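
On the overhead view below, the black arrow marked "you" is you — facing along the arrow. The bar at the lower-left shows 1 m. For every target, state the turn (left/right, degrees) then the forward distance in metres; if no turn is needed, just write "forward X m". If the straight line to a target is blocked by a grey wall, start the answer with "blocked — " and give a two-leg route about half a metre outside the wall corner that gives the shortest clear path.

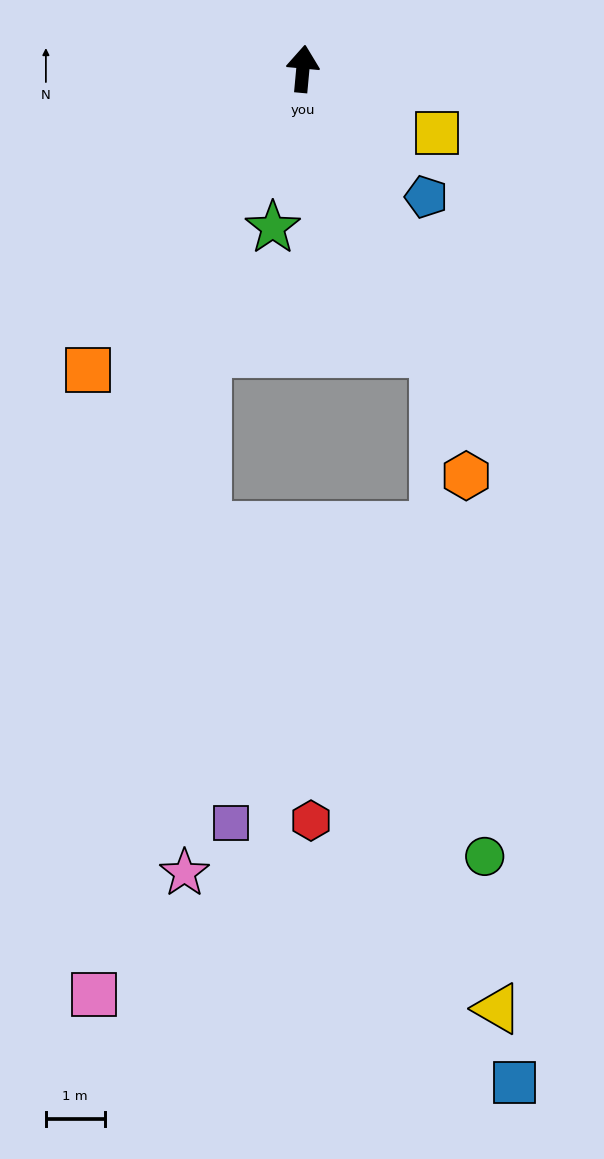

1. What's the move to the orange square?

turn left 150°, forward 6.3 m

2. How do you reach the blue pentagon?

turn right 131°, forward 3.0 m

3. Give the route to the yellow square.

turn right 110°, forward 2.5 m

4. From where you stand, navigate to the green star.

turn left 175°, forward 2.7 m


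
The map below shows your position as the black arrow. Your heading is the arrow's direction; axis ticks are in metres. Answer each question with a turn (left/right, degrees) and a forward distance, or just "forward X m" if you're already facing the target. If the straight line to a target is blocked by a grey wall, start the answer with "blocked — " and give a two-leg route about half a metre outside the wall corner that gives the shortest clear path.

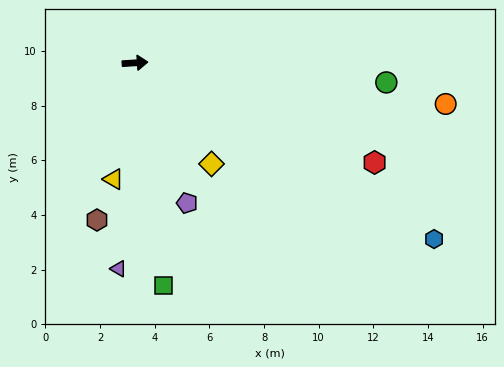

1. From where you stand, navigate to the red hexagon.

turn right 26°, forward 9.5 m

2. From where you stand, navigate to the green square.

turn right 86°, forward 8.2 m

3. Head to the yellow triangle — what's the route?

turn right 104°, forward 4.3 m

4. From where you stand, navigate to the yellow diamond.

turn right 56°, forward 4.6 m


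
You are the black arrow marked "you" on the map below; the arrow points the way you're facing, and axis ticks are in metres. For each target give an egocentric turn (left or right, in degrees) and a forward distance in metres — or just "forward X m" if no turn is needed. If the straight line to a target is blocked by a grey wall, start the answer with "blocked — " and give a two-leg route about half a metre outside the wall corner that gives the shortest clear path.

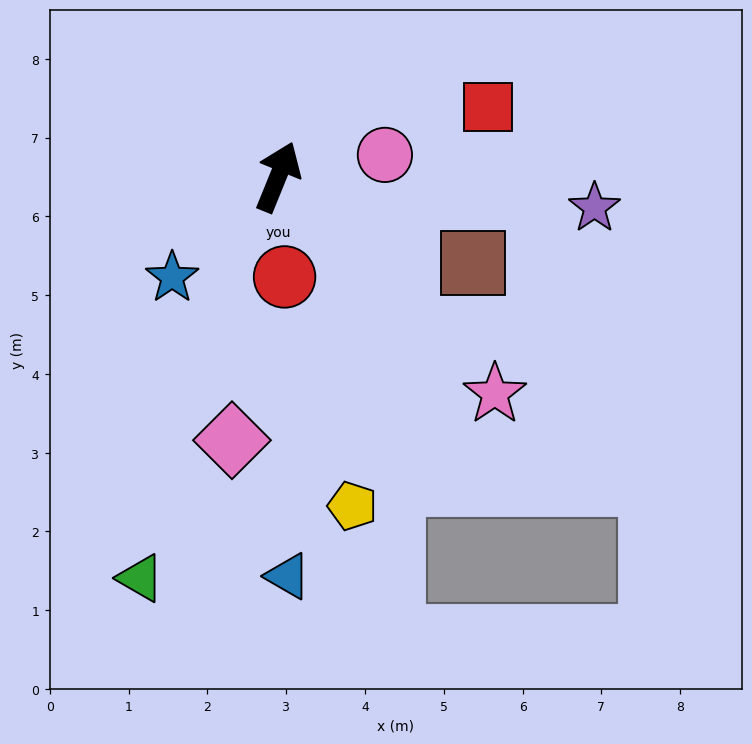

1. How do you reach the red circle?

turn right 154°, forward 1.3 m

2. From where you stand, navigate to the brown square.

turn right 92°, forward 2.7 m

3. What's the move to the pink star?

turn right 113°, forward 3.9 m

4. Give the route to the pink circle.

turn right 56°, forward 1.4 m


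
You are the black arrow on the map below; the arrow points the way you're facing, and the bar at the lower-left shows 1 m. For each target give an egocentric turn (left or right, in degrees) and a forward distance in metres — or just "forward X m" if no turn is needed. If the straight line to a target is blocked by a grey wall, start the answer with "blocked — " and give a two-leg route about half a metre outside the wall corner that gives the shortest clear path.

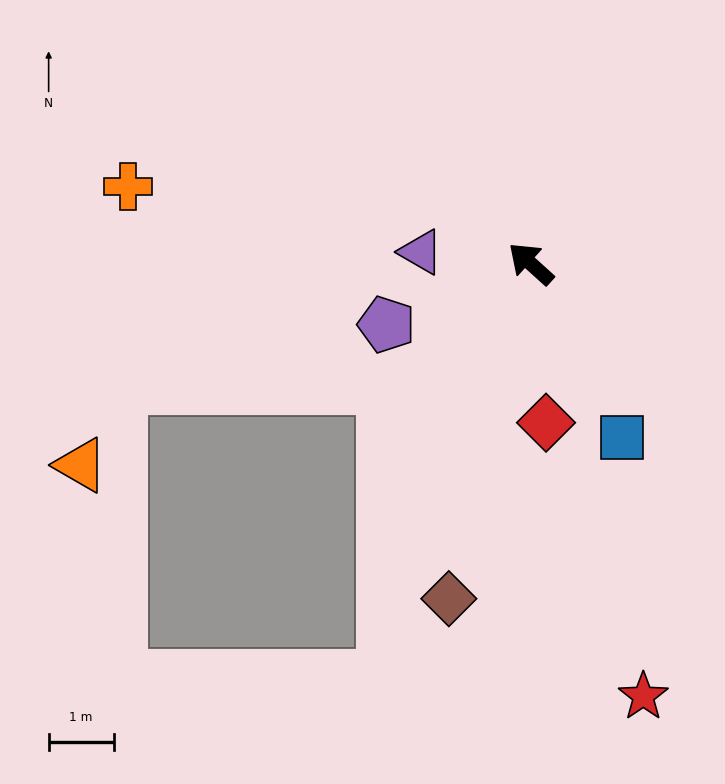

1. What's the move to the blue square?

turn left 160°, forward 3.0 m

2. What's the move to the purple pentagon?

turn left 65°, forward 2.4 m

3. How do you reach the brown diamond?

turn left 118°, forward 5.3 m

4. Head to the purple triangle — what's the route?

turn left 36°, forward 1.7 m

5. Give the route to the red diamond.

turn left 138°, forward 2.5 m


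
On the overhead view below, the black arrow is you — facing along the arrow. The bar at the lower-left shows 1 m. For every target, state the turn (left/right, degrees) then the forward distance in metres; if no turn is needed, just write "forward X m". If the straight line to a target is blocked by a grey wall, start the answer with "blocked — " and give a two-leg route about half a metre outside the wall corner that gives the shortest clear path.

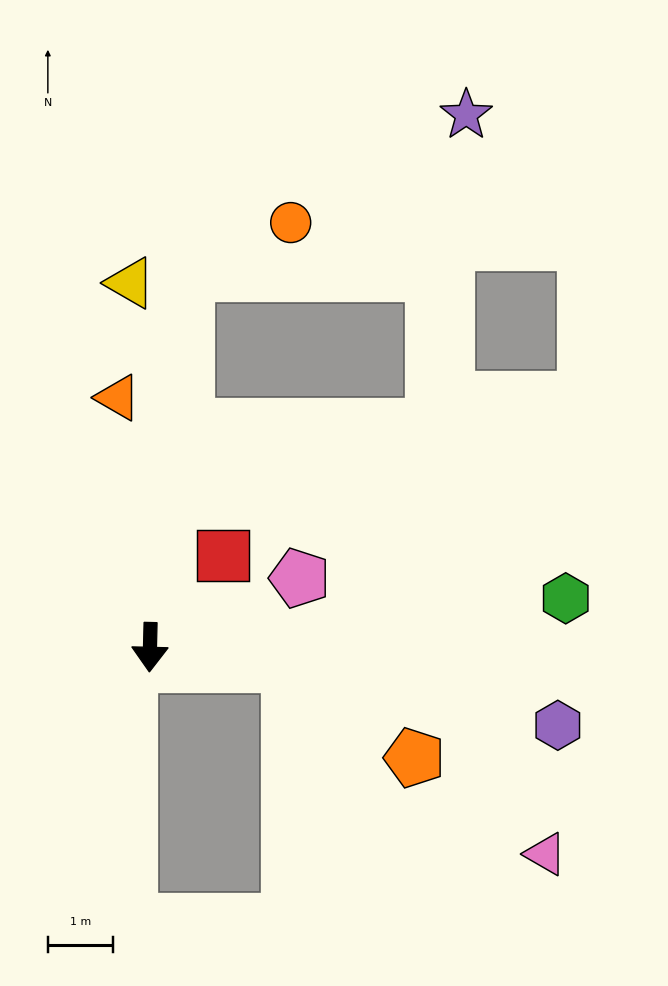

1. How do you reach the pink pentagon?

turn left 116°, forward 2.5 m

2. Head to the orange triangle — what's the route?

turn right 171°, forward 3.9 m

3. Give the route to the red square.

turn left 143°, forward 1.8 m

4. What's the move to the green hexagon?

turn left 98°, forward 6.4 m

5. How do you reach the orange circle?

blocked — turn left 176°, forward 5.8 m, then turn right 59°, forward 1.8 m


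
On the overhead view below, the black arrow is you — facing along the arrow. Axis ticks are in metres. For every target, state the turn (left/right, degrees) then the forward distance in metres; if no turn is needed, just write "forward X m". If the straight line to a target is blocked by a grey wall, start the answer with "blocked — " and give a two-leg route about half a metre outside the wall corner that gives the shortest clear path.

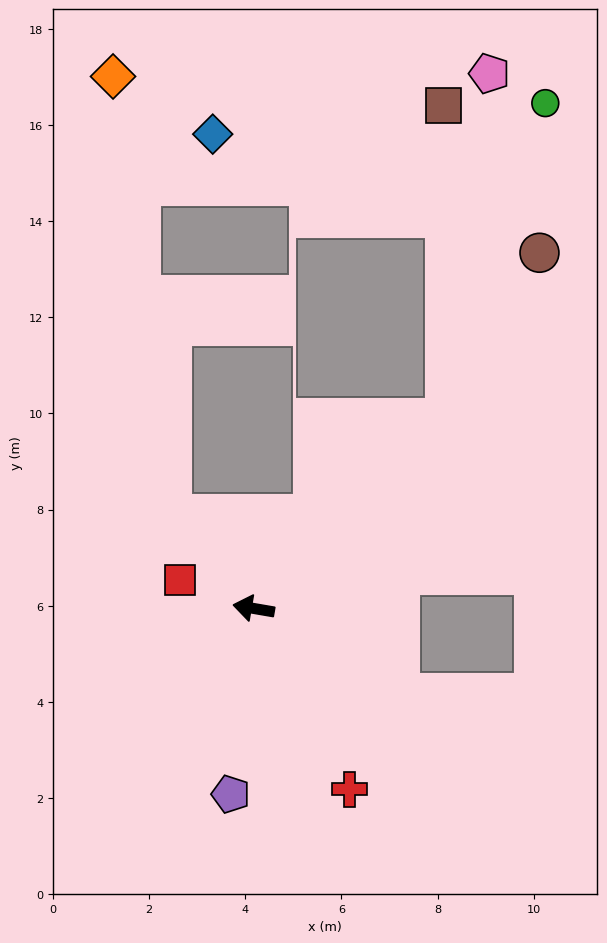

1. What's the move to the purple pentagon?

turn left 93°, forward 3.9 m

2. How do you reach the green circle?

blocked — turn right 126°, forward 5.6 m, then turn left 28°, forward 6.9 m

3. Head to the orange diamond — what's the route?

blocked — turn right 39°, forward 2.6 m, then turn right 34°, forward 9.2 m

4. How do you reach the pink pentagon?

blocked — turn right 126°, forward 5.6 m, then turn left 38°, forward 7.2 m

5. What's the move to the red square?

turn right 11°, forward 1.6 m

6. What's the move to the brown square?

blocked — turn right 126°, forward 5.6 m, then turn left 46°, forward 6.5 m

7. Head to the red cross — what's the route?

turn left 128°, forward 4.3 m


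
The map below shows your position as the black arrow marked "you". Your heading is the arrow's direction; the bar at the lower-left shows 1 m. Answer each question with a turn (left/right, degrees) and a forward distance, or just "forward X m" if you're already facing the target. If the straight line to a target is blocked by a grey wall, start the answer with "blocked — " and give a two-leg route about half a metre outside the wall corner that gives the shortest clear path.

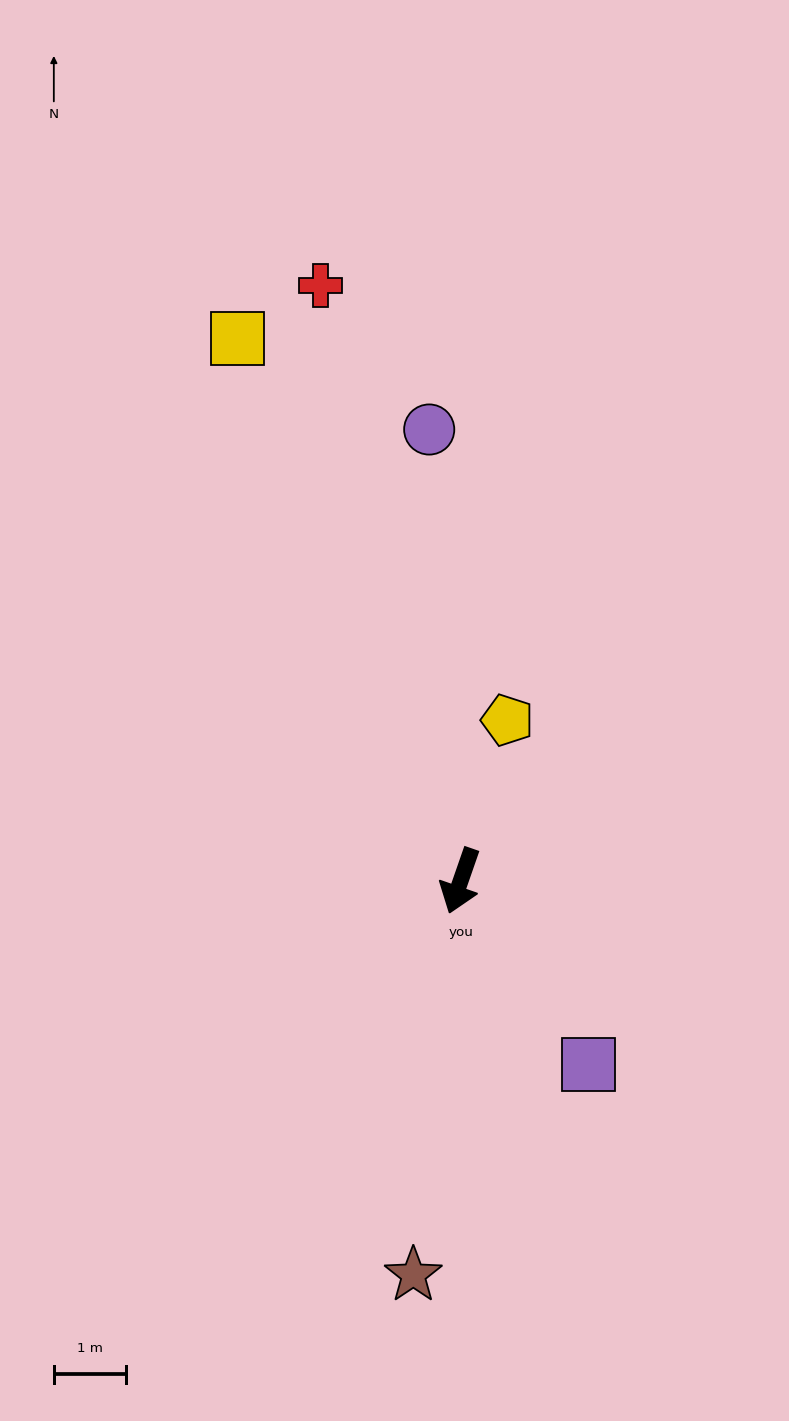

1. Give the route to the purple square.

turn left 54°, forward 3.1 m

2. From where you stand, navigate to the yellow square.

turn right 138°, forward 8.2 m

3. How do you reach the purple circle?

turn right 157°, forward 6.3 m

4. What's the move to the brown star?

turn left 12°, forward 5.5 m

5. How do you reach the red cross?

turn right 148°, forward 8.5 m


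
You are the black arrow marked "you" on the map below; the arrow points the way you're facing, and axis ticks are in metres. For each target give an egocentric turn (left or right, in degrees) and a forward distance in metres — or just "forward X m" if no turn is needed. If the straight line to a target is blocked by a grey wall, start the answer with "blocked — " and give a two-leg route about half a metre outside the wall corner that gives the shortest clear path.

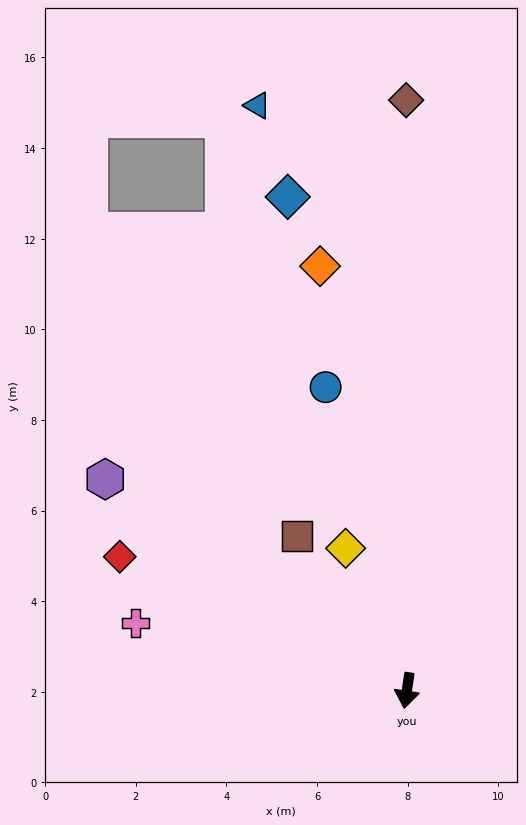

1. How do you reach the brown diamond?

turn right 172°, forward 13.0 m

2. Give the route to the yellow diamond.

turn right 148°, forward 3.4 m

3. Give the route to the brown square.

turn right 136°, forward 4.2 m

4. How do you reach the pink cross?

turn right 96°, forward 6.2 m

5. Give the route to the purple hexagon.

turn right 117°, forward 8.1 m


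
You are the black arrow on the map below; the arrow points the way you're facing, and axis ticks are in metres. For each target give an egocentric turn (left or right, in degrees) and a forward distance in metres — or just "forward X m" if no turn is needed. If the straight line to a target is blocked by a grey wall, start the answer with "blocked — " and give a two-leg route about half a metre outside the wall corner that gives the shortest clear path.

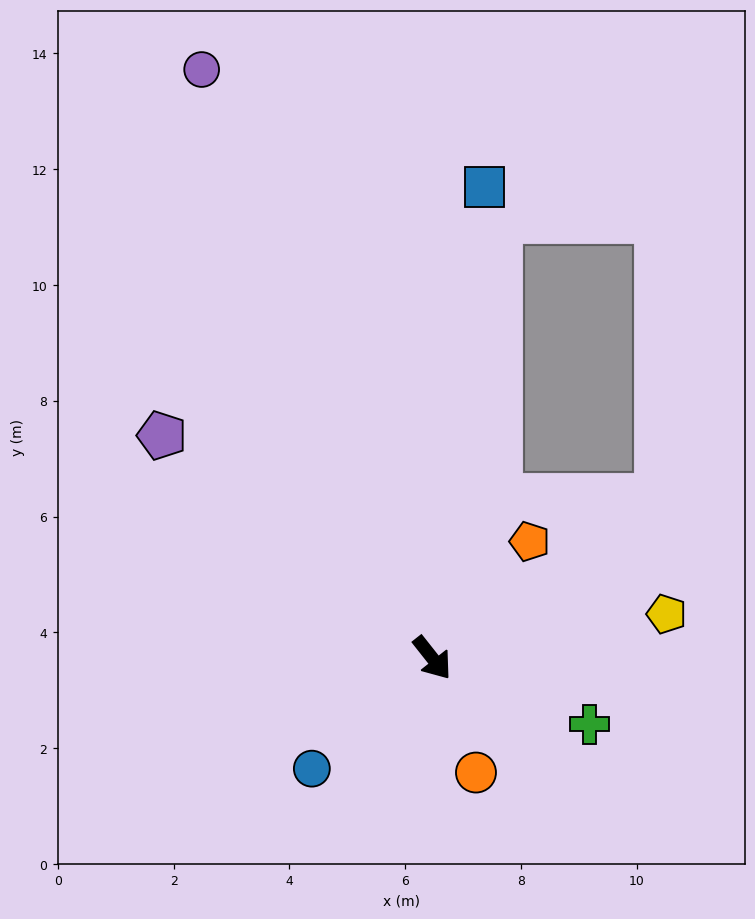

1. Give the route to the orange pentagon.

turn left 102°, forward 2.6 m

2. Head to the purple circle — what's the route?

turn left 163°, forward 10.9 m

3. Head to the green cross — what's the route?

turn left 29°, forward 2.9 m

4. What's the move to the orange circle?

turn right 17°, forward 2.1 m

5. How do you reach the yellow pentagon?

turn left 62°, forward 4.1 m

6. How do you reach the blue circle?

turn right 86°, forward 2.8 m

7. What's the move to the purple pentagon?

turn right 168°, forward 6.0 m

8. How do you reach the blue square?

turn left 135°, forward 8.2 m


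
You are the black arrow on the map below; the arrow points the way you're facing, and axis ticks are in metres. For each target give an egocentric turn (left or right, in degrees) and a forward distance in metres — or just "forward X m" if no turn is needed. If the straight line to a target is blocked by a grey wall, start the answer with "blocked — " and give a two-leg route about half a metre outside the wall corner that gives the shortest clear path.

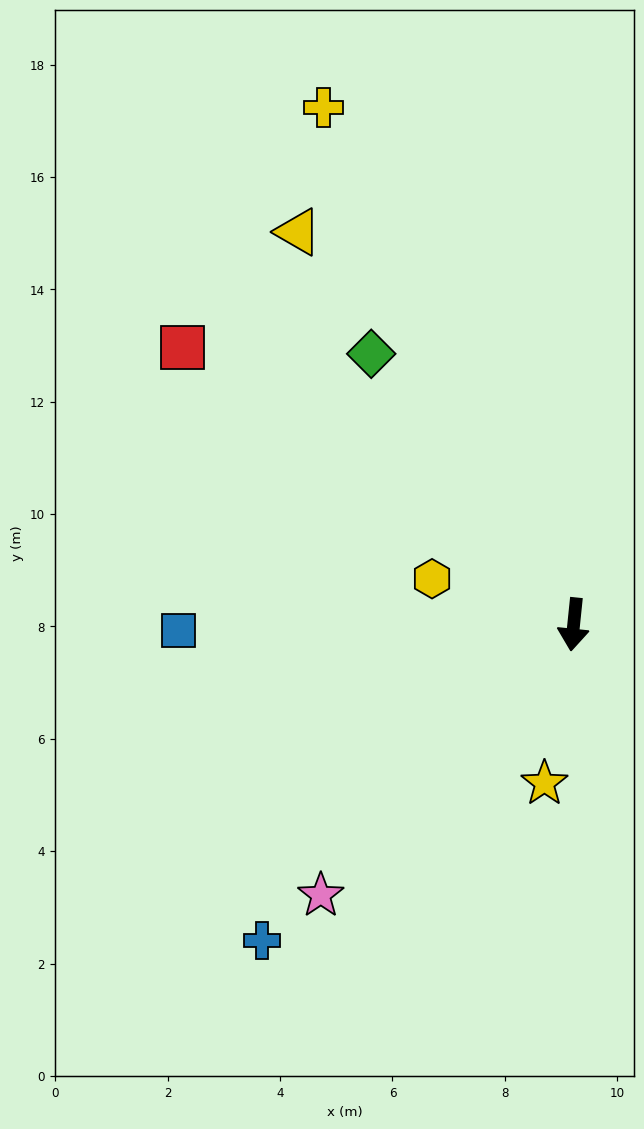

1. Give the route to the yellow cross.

turn right 148°, forward 10.2 m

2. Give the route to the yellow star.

turn right 5°, forward 2.9 m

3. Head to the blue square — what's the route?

turn right 83°, forward 7.0 m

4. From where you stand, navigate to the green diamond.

turn right 137°, forward 6.0 m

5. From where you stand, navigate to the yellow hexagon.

turn right 102°, forward 2.6 m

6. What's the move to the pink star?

turn right 37°, forward 6.6 m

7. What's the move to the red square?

turn right 119°, forward 8.5 m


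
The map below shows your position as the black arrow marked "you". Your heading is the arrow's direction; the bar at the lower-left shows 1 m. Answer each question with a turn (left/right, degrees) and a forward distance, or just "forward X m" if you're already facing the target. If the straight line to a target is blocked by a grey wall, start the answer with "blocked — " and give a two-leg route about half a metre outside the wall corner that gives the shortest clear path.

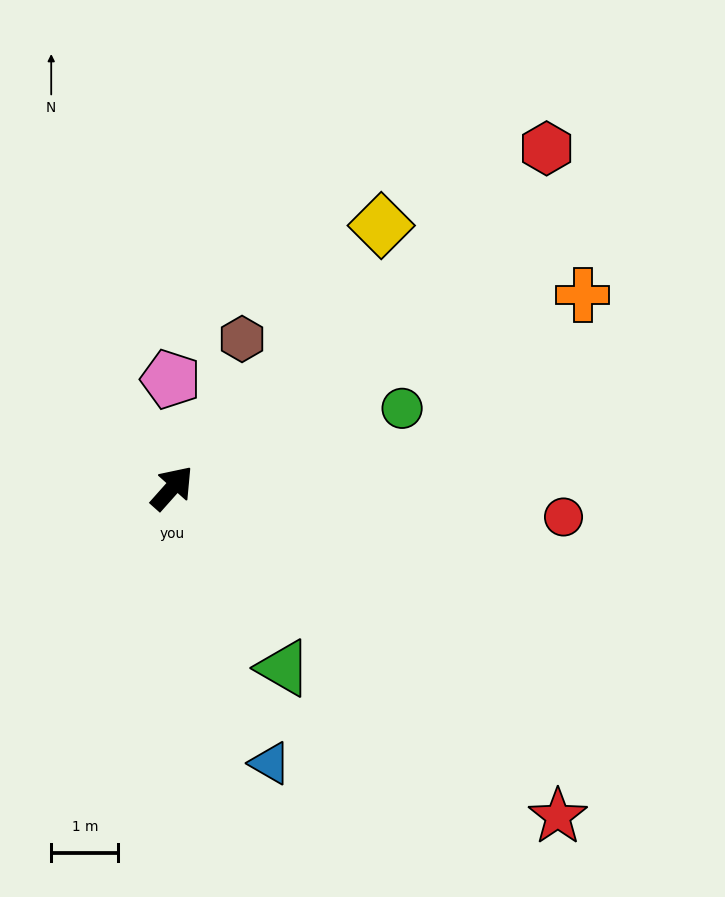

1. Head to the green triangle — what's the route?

turn right 107°, forward 3.1 m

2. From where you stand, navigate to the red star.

turn right 89°, forward 7.5 m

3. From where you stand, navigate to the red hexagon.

turn right 6°, forward 7.5 m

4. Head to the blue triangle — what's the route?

turn right 119°, forward 4.3 m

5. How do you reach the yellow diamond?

turn left 3°, forward 5.0 m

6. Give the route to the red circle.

turn right 53°, forward 5.8 m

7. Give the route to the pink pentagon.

turn left 43°, forward 1.6 m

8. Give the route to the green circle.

turn right 29°, forward 3.6 m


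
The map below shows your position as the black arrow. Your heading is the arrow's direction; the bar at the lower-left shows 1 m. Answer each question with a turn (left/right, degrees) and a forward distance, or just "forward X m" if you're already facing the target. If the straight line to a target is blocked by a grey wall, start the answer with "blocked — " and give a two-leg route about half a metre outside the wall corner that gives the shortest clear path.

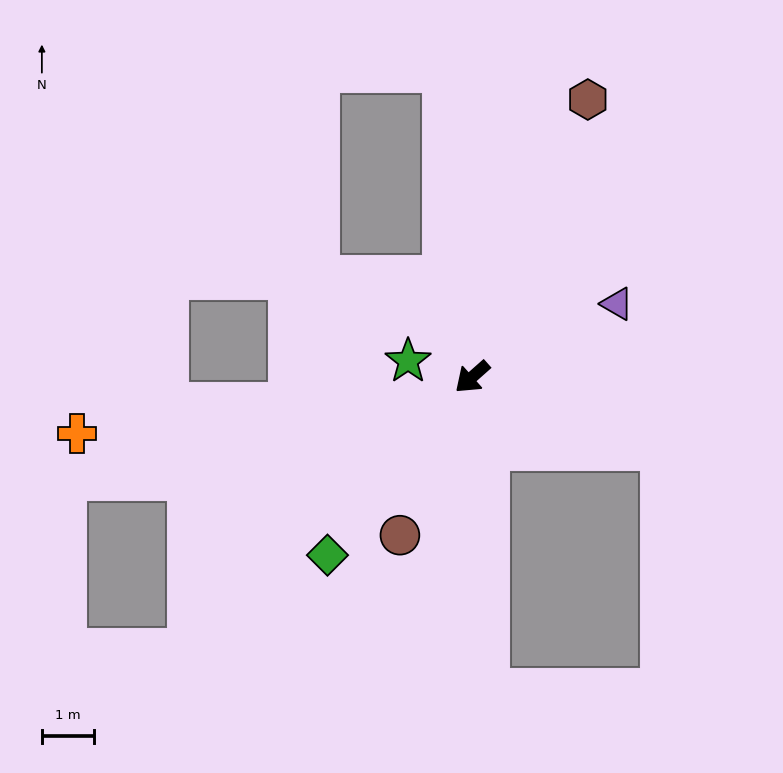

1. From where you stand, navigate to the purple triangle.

turn left 165°, forward 3.1 m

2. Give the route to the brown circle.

turn left 24°, forward 3.3 m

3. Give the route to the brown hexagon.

turn right 154°, forward 5.8 m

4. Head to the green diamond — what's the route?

turn left 9°, forward 4.4 m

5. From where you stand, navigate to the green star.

turn right 56°, forward 1.3 m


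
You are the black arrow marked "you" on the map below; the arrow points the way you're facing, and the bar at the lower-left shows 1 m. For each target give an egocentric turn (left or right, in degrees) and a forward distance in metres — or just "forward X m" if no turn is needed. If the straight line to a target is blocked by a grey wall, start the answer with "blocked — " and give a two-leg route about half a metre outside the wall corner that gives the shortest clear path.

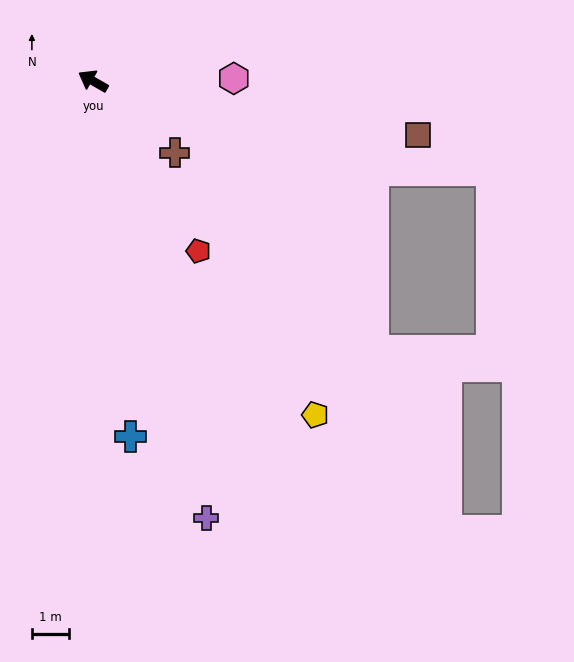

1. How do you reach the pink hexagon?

turn right 149°, forward 3.8 m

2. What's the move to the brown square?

turn right 160°, forward 8.8 m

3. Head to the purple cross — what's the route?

turn left 134°, forward 12.0 m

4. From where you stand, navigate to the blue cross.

turn left 126°, forward 9.5 m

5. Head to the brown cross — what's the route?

turn left 169°, forward 2.9 m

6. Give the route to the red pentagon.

turn left 152°, forward 5.3 m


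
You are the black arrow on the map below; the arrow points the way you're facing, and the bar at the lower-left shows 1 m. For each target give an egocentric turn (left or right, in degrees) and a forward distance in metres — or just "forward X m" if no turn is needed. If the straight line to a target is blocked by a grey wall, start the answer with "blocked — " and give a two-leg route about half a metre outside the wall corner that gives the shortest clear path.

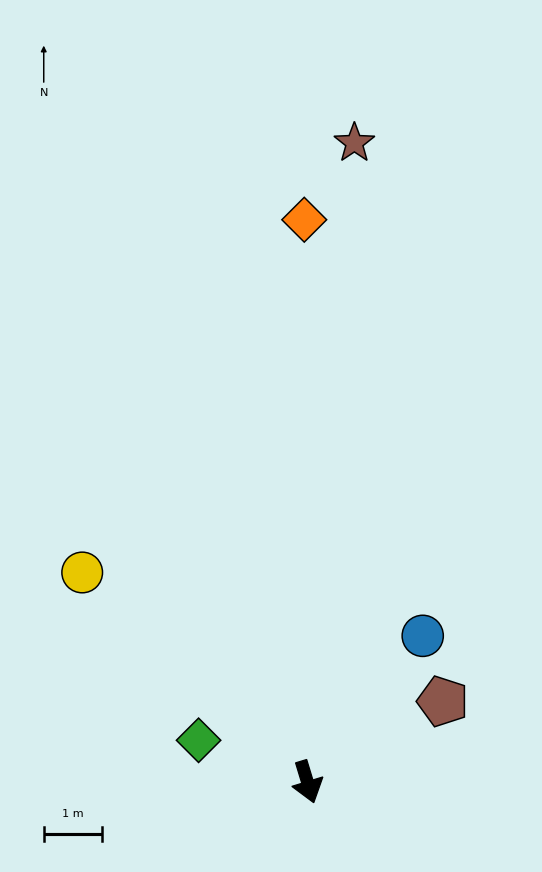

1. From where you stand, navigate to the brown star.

turn left 159°, forward 11.1 m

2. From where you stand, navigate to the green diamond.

turn right 128°, forward 2.0 m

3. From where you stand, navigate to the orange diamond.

turn left 163°, forward 9.7 m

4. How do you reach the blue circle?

turn left 125°, forward 3.2 m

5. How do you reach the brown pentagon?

turn left 104°, forward 2.7 m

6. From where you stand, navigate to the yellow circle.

turn right 150°, forward 5.3 m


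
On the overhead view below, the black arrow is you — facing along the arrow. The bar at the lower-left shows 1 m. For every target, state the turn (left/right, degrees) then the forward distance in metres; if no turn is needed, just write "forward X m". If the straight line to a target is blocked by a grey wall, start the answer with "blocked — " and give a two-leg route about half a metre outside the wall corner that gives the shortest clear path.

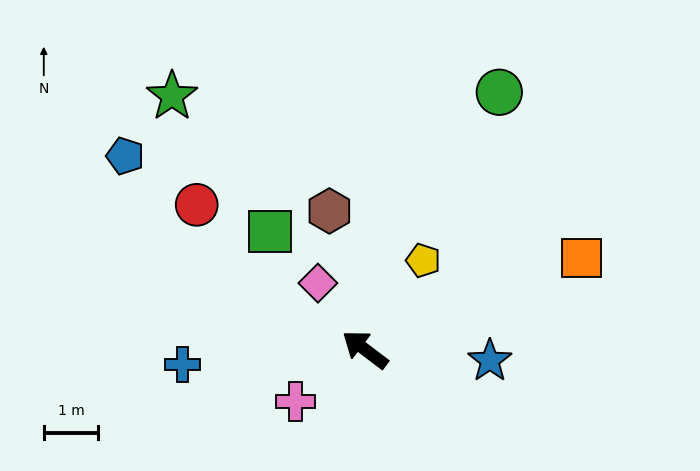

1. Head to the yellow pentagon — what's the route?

turn right 86°, forward 2.0 m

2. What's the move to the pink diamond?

turn right 18°, forward 1.5 m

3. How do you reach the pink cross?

turn left 74°, forward 1.6 m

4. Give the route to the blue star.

turn right 148°, forward 2.3 m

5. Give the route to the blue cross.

turn left 42°, forward 3.4 m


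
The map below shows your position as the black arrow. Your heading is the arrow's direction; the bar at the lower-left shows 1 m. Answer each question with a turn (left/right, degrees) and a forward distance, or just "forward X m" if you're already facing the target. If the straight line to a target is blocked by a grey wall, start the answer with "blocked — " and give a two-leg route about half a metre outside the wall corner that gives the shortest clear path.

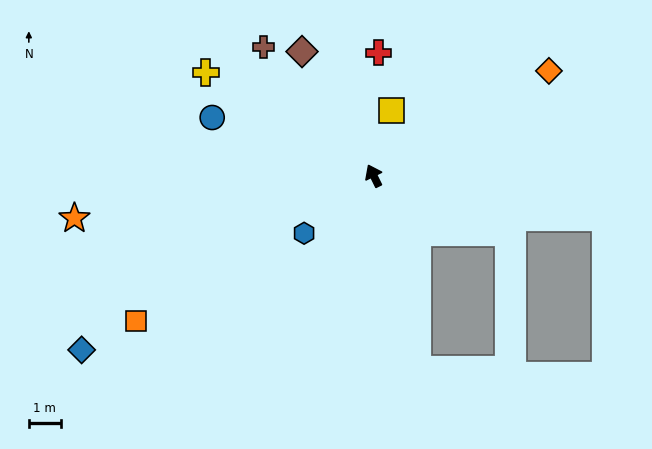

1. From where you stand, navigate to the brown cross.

turn left 14°, forward 5.3 m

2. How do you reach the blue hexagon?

turn left 103°, forward 2.8 m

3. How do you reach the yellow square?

turn right 41°, forward 2.1 m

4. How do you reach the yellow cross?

turn left 32°, forward 6.1 m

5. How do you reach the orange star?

turn left 72°, forward 9.4 m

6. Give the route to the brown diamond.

turn left 4°, forward 4.5 m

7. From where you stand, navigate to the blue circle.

turn left 44°, forward 5.3 m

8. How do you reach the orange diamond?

turn right 85°, forward 6.4 m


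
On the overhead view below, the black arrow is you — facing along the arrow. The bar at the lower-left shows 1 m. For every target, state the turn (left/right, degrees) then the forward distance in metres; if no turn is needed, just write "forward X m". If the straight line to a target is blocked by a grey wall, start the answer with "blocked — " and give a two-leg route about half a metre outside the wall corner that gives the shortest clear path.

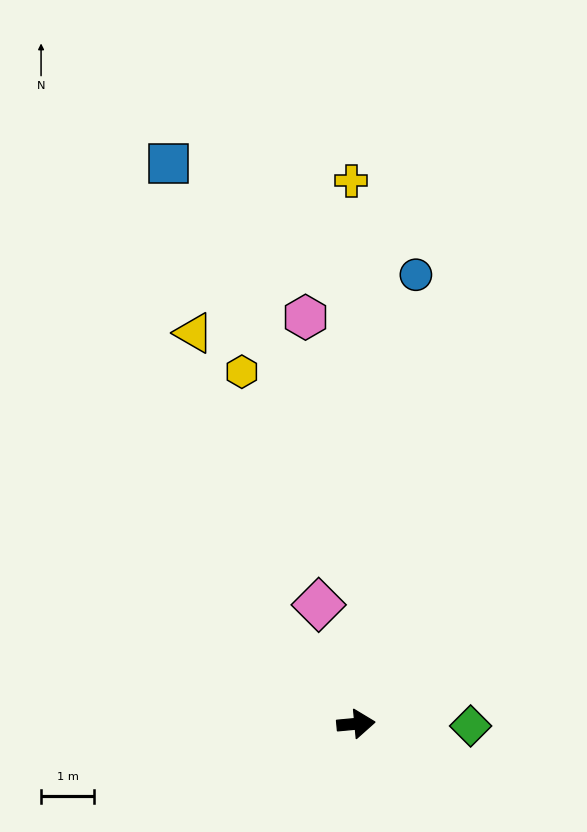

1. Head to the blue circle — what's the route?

turn left 77°, forward 8.5 m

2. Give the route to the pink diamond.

turn left 102°, forward 2.3 m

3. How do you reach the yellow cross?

turn left 85°, forward 10.2 m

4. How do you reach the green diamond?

turn right 6°, forward 2.2 m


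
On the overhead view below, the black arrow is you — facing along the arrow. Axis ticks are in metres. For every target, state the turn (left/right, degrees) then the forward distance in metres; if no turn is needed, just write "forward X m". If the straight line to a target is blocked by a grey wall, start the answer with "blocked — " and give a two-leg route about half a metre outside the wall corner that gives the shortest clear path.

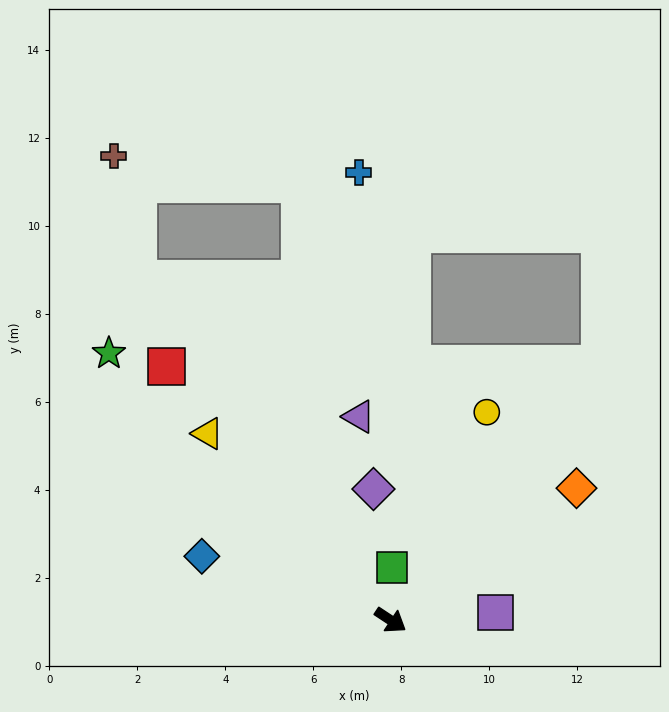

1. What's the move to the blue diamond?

turn right 165°, forward 4.5 m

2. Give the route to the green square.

turn left 122°, forward 1.2 m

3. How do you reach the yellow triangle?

turn left 168°, forward 5.9 m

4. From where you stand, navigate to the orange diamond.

turn left 69°, forward 5.2 m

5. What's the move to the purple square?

turn left 38°, forward 2.4 m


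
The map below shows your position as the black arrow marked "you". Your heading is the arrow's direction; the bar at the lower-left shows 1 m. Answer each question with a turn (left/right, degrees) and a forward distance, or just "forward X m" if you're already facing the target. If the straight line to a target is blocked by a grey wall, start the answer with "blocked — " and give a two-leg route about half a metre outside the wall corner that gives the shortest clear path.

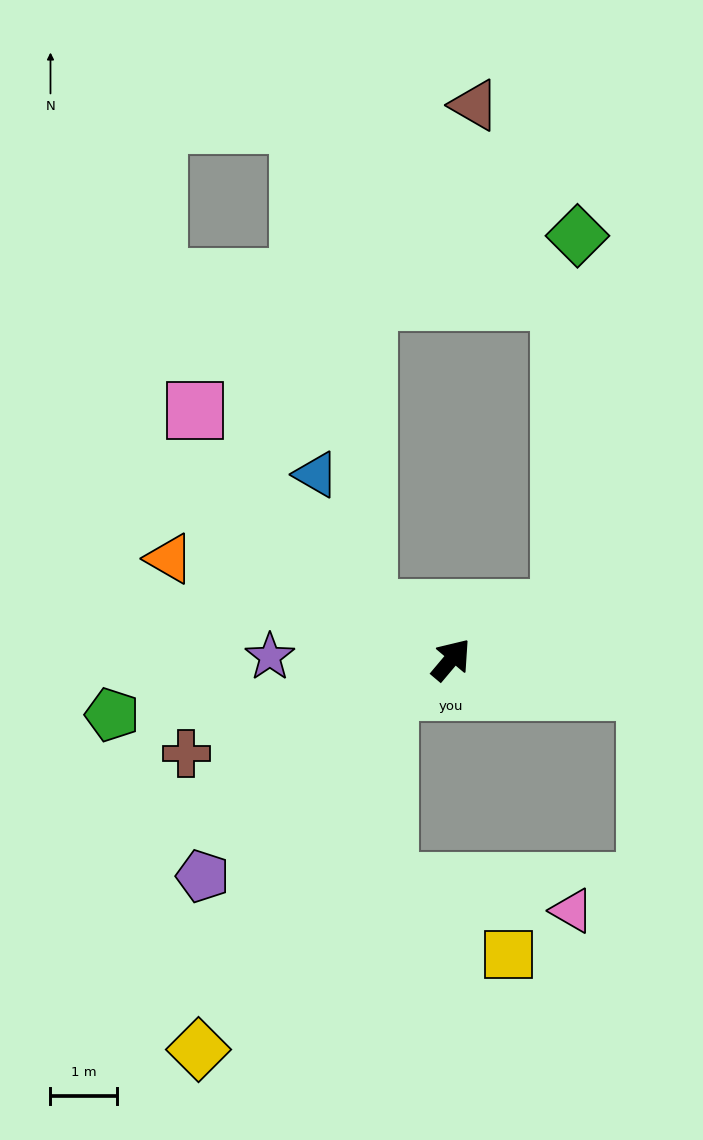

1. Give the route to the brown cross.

turn left 150°, forward 4.2 m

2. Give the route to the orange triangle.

turn left 110°, forward 4.5 m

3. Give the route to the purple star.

turn left 129°, forward 2.7 m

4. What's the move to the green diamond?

blocked — turn right 24°, forward 1.8 m, then turn left 61°, forward 5.6 m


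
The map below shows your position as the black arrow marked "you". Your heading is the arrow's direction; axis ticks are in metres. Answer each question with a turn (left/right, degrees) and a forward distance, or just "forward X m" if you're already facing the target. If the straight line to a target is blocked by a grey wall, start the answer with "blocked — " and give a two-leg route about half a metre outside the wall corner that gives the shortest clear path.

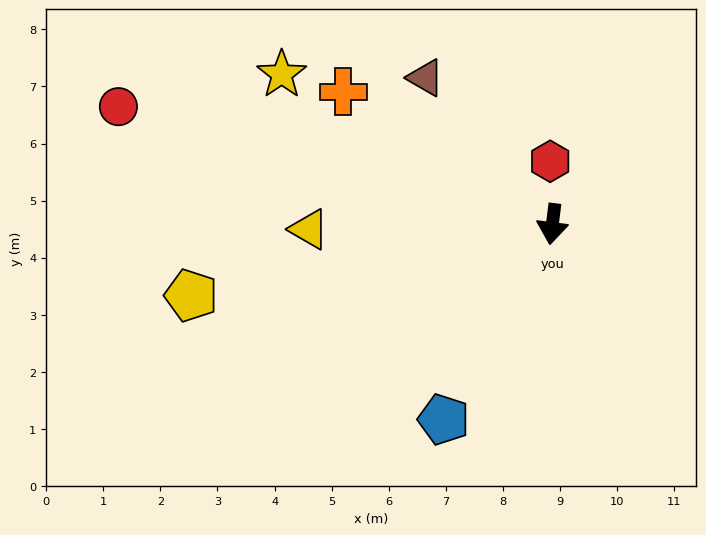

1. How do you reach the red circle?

turn right 98°, forward 7.9 m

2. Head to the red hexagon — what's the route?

turn right 171°, forward 1.1 m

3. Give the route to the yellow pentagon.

turn right 72°, forward 6.5 m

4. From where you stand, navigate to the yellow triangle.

turn right 82°, forward 4.3 m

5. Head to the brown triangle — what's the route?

turn right 132°, forward 3.4 m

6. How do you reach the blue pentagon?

turn right 22°, forward 3.9 m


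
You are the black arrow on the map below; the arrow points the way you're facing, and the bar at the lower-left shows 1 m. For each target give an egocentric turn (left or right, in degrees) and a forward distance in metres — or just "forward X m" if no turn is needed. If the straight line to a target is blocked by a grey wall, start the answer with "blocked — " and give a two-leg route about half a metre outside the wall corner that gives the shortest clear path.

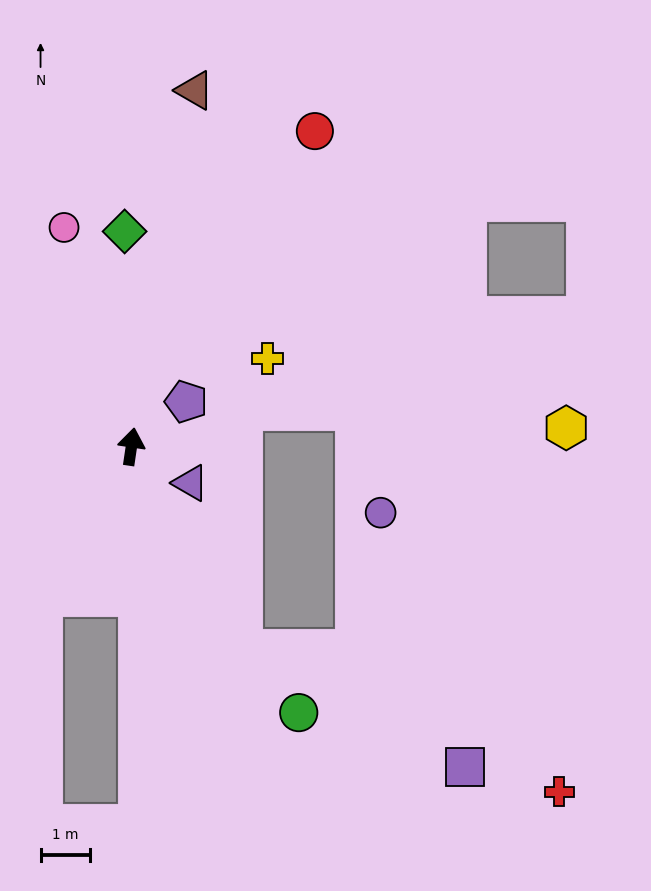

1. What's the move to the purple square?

blocked — turn right 143°, forward 4.7 m, then turn left 34°, forward 5.1 m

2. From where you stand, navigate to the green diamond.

turn left 10°, forward 4.4 m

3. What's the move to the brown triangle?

forward 7.3 m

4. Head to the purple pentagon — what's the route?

turn right 42°, forward 1.4 m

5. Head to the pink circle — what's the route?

turn left 26°, forward 4.6 m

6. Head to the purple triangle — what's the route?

turn right 113°, forward 1.4 m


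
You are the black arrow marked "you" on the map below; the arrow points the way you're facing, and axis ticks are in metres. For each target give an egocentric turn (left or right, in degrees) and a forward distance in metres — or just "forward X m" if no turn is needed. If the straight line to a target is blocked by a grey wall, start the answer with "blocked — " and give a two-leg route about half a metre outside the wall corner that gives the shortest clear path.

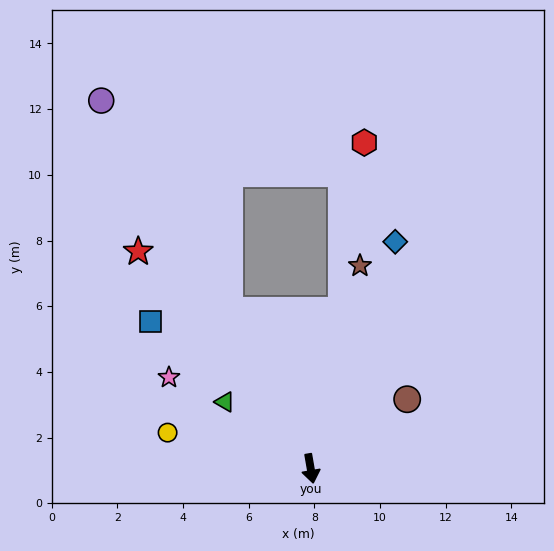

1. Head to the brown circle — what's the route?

turn left 116°, forward 3.6 m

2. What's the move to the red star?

turn right 151°, forward 8.4 m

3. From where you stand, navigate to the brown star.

turn left 156°, forward 6.4 m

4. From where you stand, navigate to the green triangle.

turn right 138°, forward 3.3 m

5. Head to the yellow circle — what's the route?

turn right 114°, forward 4.5 m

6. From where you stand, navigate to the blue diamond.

turn left 150°, forward 7.4 m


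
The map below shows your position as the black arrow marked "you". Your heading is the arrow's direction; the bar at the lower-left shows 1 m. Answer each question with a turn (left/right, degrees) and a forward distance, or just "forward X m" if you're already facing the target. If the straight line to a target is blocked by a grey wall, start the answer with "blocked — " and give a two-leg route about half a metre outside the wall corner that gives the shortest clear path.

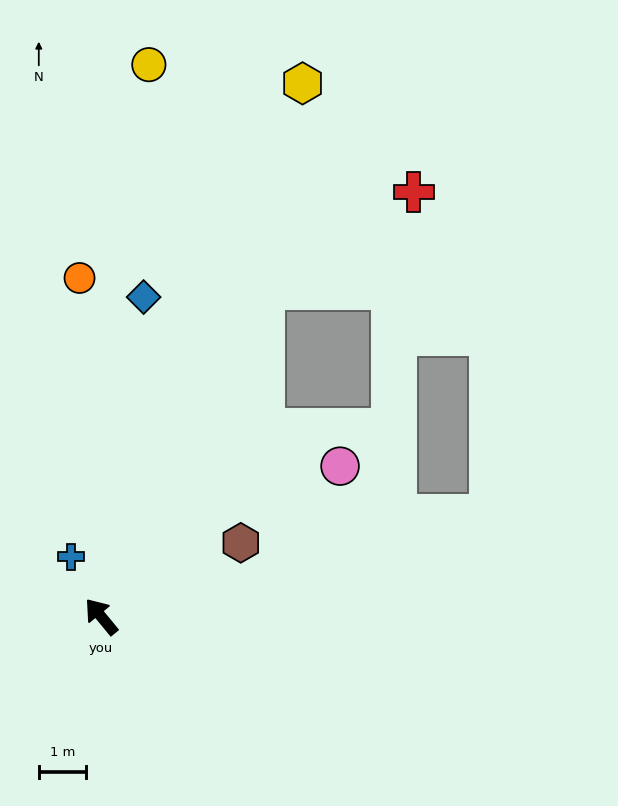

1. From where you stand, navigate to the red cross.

blocked — turn right 66°, forward 7.7 m, then turn right 30°, forward 3.8 m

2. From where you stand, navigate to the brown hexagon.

turn right 102°, forward 3.3 m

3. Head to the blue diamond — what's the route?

turn right 47°, forward 6.8 m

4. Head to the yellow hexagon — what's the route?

turn right 60°, forward 12.1 m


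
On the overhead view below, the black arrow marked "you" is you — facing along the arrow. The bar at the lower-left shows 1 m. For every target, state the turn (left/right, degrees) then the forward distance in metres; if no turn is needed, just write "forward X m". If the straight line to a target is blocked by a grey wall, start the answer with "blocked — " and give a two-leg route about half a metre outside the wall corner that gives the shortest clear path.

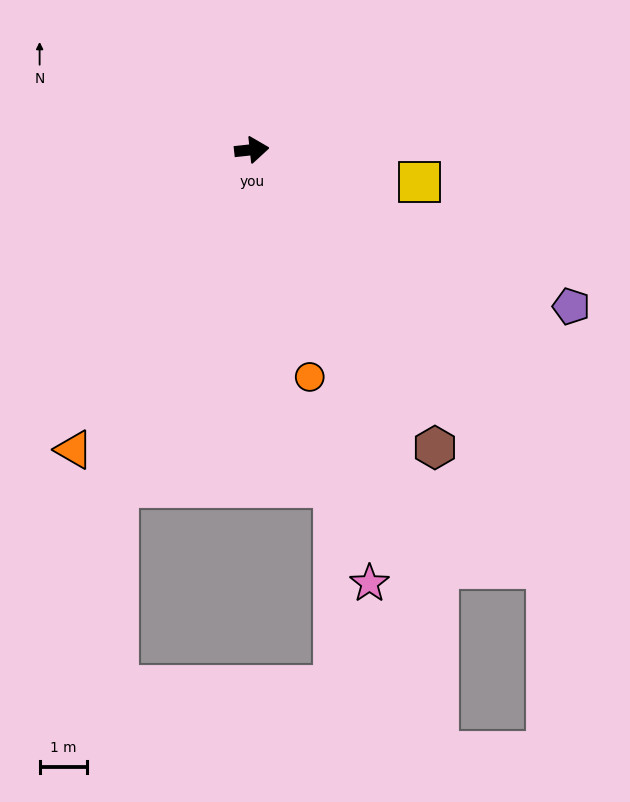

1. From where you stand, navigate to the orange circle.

turn right 82°, forward 4.9 m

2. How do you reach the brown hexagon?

turn right 65°, forward 7.3 m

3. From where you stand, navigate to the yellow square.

turn right 17°, forward 3.6 m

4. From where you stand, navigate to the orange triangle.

turn right 127°, forward 7.3 m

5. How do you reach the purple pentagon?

turn right 32°, forward 7.4 m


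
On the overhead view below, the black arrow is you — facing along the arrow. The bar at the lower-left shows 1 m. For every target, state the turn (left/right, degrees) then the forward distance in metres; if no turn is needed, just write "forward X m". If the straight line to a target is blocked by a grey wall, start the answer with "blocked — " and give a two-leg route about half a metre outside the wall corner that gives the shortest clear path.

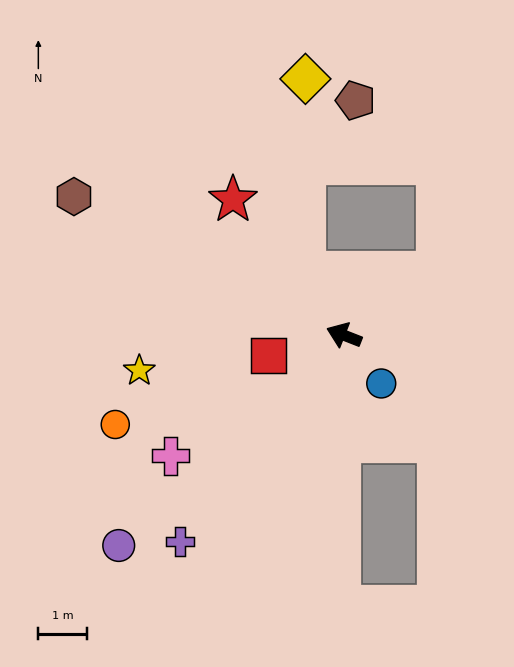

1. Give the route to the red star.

turn right 29°, forward 3.6 m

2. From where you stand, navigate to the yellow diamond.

blocked — turn right 37°, forward 1.5 m, then turn right 32°, forward 4.0 m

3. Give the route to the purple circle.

turn left 64°, forward 6.3 m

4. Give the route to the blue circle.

turn left 149°, forward 1.2 m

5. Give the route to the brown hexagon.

turn right 6°, forward 6.2 m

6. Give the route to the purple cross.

turn left 73°, forward 5.4 m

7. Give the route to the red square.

turn left 36°, forward 1.6 m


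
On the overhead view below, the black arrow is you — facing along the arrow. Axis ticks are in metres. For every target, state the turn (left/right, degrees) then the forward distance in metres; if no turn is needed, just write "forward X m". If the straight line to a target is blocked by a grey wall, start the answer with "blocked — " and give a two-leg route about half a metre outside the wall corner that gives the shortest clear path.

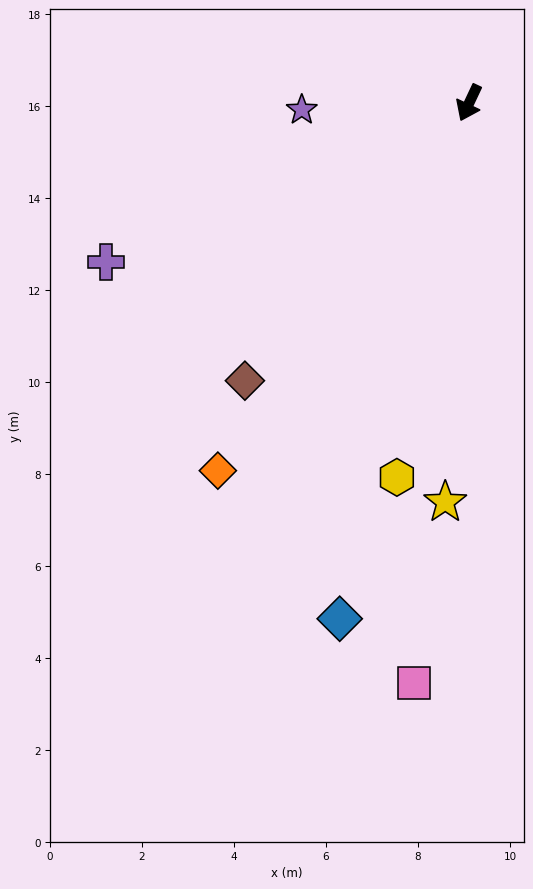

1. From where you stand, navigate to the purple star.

turn right 62°, forward 3.6 m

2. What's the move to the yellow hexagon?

turn left 14°, forward 8.3 m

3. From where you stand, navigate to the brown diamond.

turn right 14°, forward 7.8 m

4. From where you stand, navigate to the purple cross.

turn right 41°, forward 8.6 m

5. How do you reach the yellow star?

turn left 22°, forward 8.7 m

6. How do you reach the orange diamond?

turn right 9°, forward 9.7 m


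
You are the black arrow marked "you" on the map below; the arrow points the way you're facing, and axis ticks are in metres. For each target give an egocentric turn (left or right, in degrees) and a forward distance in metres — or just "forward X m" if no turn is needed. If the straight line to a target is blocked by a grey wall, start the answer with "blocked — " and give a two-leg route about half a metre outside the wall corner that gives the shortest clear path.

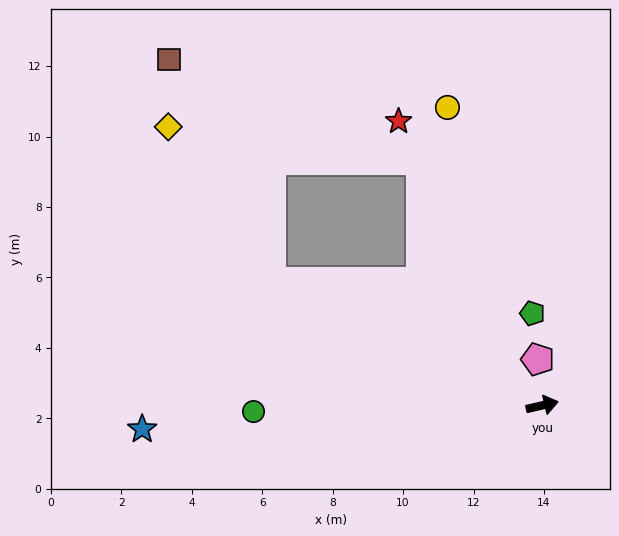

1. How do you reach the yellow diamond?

blocked — turn left 143°, forward 8.5 m, then turn right 32°, forward 5.3 m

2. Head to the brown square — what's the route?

blocked — turn left 143°, forward 8.5 m, then turn right 41°, forward 7.0 m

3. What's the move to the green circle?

turn left 168°, forward 8.2 m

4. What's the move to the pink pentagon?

turn left 83°, forward 1.3 m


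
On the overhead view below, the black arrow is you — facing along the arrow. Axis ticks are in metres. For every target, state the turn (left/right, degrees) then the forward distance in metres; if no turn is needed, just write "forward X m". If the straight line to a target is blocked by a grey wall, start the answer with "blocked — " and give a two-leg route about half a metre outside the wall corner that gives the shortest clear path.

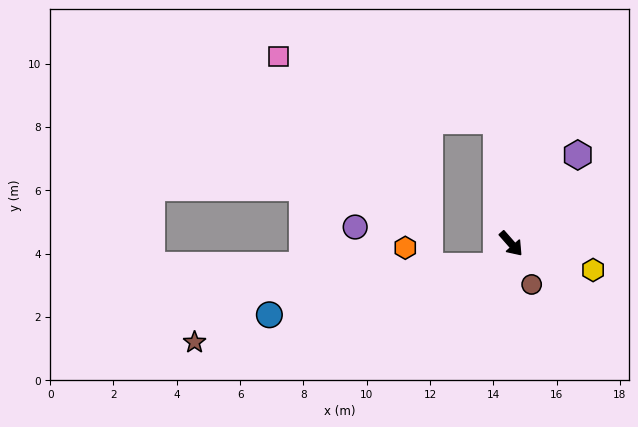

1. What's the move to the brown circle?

turn right 15°, forward 1.4 m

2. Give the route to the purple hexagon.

turn left 102°, forward 3.5 m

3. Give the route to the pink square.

blocked — turn left 146°, forward 3.9 m, then turn left 66°, forward 7.2 m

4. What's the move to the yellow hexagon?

turn left 31°, forward 2.7 m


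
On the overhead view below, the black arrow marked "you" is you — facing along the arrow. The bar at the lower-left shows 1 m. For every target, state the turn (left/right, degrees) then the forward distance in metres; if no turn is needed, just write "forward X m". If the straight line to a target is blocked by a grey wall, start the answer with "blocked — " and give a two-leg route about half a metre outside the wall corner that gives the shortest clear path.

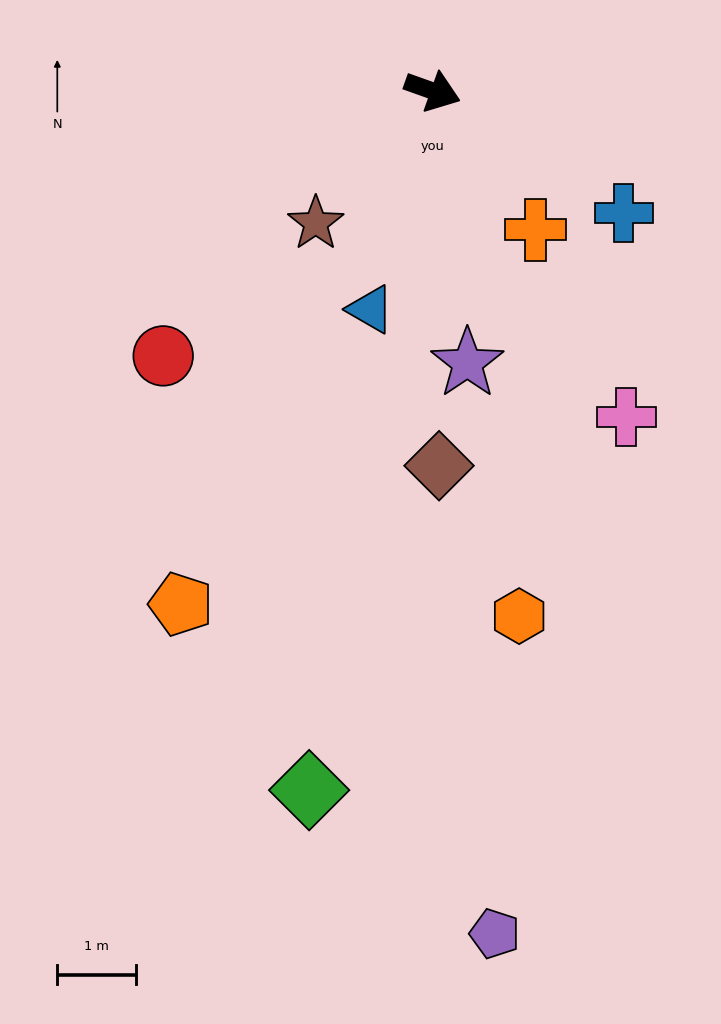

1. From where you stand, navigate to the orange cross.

turn right 34°, forward 2.2 m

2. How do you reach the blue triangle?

turn right 86°, forward 2.9 m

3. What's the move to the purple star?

turn right 63°, forward 3.5 m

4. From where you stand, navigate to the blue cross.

turn right 13°, forward 2.9 m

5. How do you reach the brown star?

turn right 112°, forward 2.3 m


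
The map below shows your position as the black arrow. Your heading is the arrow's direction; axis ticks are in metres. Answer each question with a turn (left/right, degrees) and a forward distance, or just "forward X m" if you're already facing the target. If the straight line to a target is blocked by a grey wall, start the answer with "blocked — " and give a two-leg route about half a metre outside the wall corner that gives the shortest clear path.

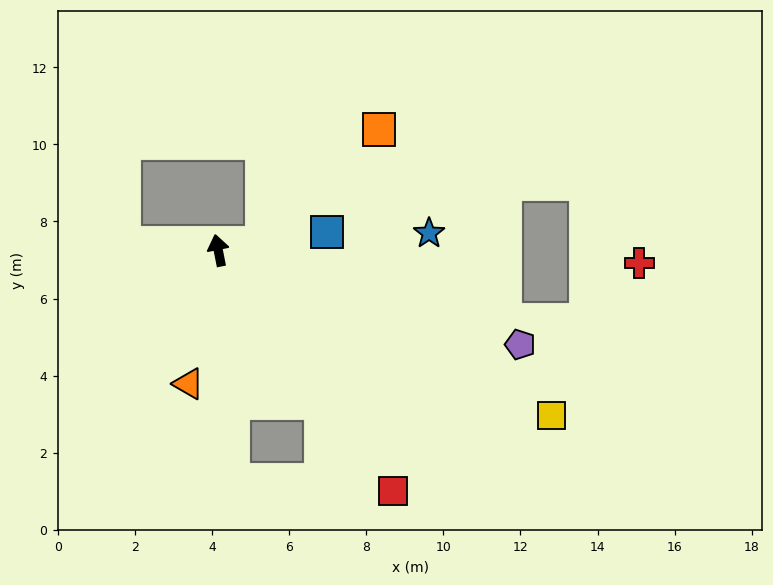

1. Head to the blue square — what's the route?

turn right 92°, forward 2.9 m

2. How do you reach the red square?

turn right 155°, forward 7.7 m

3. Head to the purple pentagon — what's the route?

turn right 118°, forward 8.2 m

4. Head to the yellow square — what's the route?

turn right 128°, forward 9.6 m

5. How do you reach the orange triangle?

turn left 156°, forward 3.5 m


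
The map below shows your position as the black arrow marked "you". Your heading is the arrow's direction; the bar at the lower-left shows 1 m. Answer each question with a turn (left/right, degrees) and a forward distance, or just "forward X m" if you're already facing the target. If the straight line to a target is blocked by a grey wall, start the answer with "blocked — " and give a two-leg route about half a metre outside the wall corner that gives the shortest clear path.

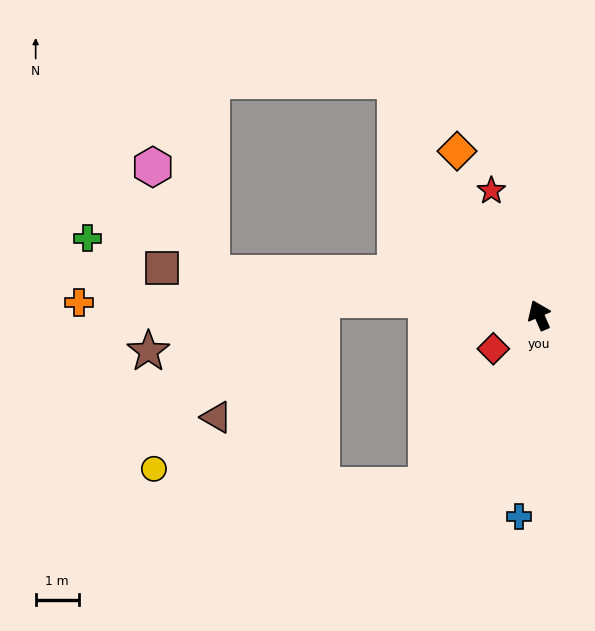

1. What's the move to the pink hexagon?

blocked — turn left 59°, forward 7.6 m, then turn right 53°, forward 2.8 m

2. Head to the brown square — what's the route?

turn left 59°, forward 8.8 m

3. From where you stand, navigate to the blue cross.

turn left 151°, forward 4.7 m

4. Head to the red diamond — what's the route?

turn left 103°, forward 1.3 m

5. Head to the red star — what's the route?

turn right 2°, forward 3.1 m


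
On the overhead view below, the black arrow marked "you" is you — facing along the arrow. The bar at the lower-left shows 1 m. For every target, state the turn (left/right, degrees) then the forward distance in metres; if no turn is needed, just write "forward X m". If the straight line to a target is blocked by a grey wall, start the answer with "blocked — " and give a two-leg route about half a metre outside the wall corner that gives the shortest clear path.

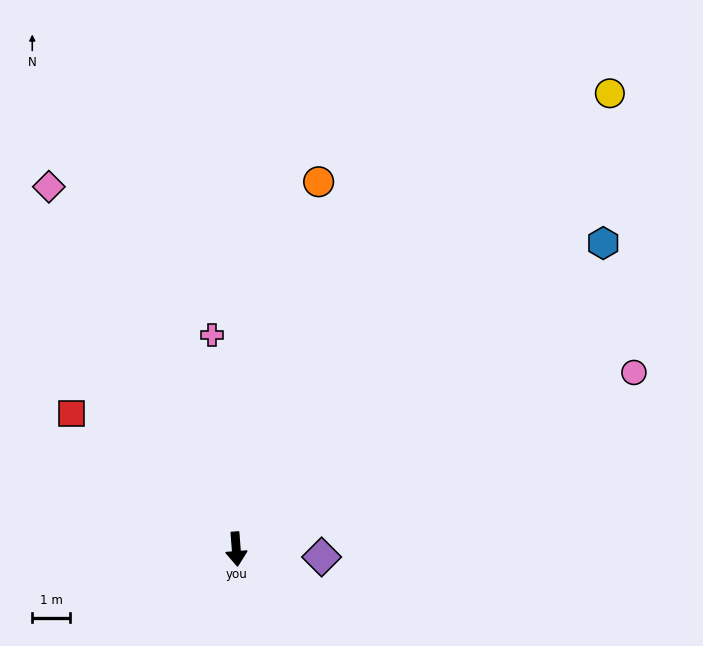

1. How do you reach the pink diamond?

turn right 157°, forward 10.8 m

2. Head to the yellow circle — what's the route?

turn left 136°, forward 15.5 m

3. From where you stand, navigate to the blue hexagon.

turn left 125°, forward 12.6 m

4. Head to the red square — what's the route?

turn right 134°, forward 5.6 m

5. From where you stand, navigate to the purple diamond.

turn left 80°, forward 2.3 m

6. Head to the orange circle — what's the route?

turn left 163°, forward 9.9 m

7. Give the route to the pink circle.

turn left 110°, forward 11.5 m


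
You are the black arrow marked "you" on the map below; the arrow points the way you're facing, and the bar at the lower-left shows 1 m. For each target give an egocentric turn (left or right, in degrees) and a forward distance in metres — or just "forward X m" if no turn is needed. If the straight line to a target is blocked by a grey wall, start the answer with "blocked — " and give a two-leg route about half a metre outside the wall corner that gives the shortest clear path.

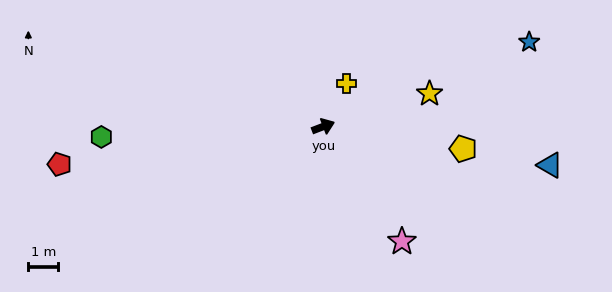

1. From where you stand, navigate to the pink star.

turn right 77°, forward 4.7 m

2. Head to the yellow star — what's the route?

turn right 4°, forward 3.7 m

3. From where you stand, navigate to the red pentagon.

turn left 167°, forward 9.0 m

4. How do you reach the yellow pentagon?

turn right 30°, forward 4.8 m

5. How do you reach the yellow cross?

turn left 41°, forward 1.6 m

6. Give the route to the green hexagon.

turn left 162°, forward 7.5 m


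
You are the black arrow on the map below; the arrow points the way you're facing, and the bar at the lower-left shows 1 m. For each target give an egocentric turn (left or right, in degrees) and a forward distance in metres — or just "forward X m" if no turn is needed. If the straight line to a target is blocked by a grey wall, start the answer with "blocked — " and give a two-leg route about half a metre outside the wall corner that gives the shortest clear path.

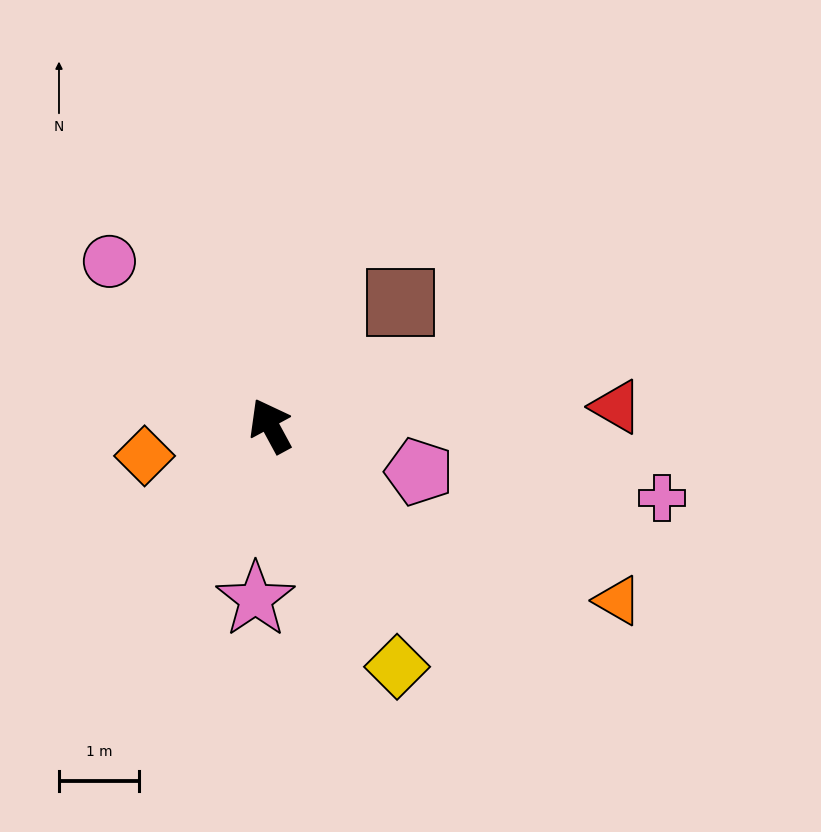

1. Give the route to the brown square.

turn right 75°, forward 2.2 m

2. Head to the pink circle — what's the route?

turn left 16°, forward 2.9 m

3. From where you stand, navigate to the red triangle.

turn right 115°, forward 4.3 m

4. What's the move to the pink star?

turn left 147°, forward 2.2 m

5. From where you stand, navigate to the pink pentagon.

turn right 136°, forward 1.9 m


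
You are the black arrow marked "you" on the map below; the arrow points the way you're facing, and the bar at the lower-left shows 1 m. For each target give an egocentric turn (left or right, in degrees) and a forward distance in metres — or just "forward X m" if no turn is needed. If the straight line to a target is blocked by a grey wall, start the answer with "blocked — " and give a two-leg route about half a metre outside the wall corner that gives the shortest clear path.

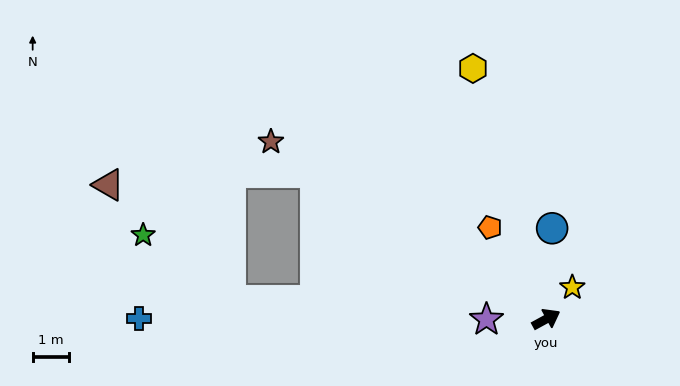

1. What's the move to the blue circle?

turn left 58°, forward 2.5 m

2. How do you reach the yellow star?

turn left 22°, forward 1.1 m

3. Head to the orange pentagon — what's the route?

turn left 93°, forward 2.9 m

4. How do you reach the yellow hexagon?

turn left 78°, forward 7.1 m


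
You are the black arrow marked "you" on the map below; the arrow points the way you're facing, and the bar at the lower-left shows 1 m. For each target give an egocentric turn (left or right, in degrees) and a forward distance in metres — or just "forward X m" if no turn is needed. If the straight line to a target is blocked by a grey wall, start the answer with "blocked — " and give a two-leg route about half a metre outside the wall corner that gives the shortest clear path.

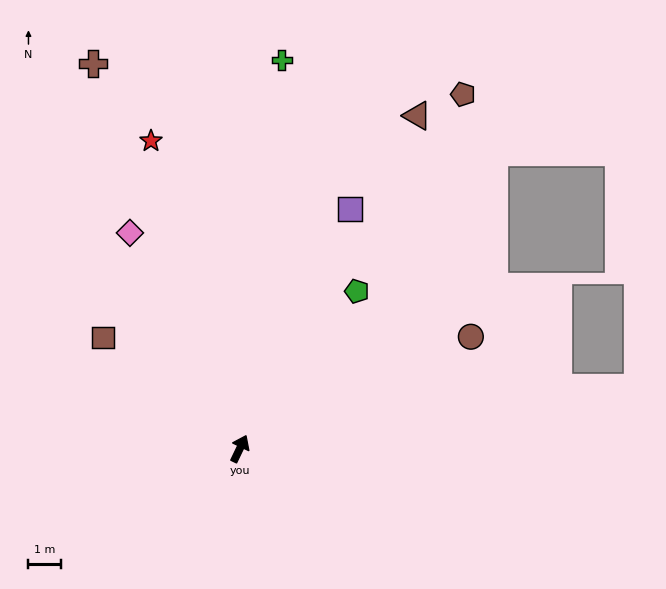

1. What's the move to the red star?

turn left 42°, forward 9.8 m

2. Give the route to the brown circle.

turn right 39°, forward 7.9 m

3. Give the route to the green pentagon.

turn right 11°, forward 6.0 m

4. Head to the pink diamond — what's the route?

turn left 53°, forward 7.4 m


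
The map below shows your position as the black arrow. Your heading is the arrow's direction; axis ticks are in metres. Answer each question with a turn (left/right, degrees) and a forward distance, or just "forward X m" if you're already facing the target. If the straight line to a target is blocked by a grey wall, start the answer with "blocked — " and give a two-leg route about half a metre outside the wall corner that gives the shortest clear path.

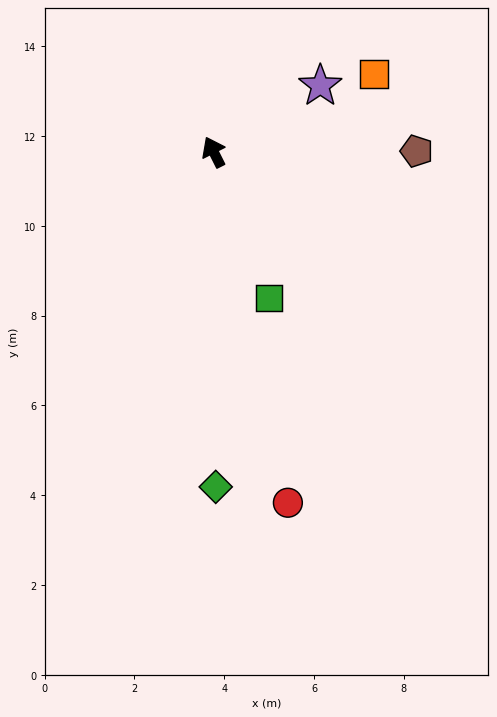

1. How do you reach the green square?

turn left 174°, forward 3.5 m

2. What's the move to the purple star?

turn right 85°, forward 2.8 m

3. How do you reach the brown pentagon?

turn right 116°, forward 4.5 m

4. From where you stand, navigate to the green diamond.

turn left 154°, forward 7.5 m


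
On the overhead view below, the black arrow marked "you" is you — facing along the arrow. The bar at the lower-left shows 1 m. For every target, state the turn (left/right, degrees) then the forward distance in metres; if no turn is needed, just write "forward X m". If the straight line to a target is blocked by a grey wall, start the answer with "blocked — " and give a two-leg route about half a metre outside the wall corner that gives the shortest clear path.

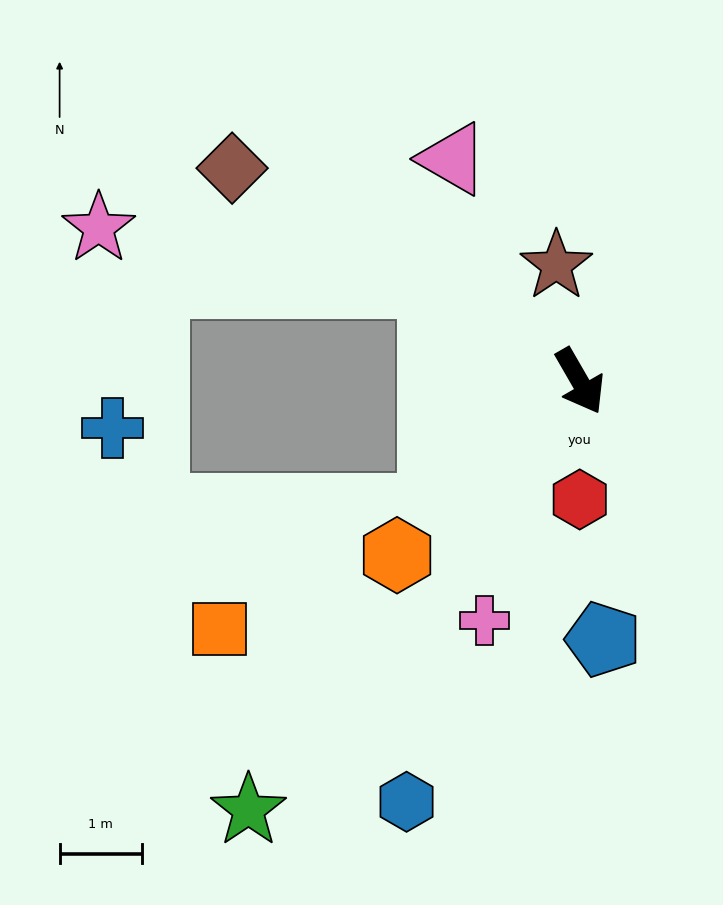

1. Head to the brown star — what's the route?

turn left 161°, forward 1.4 m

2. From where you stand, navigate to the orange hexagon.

turn right 76°, forward 3.1 m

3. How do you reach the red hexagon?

turn right 30°, forward 1.4 m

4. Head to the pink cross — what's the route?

turn right 52°, forward 3.1 m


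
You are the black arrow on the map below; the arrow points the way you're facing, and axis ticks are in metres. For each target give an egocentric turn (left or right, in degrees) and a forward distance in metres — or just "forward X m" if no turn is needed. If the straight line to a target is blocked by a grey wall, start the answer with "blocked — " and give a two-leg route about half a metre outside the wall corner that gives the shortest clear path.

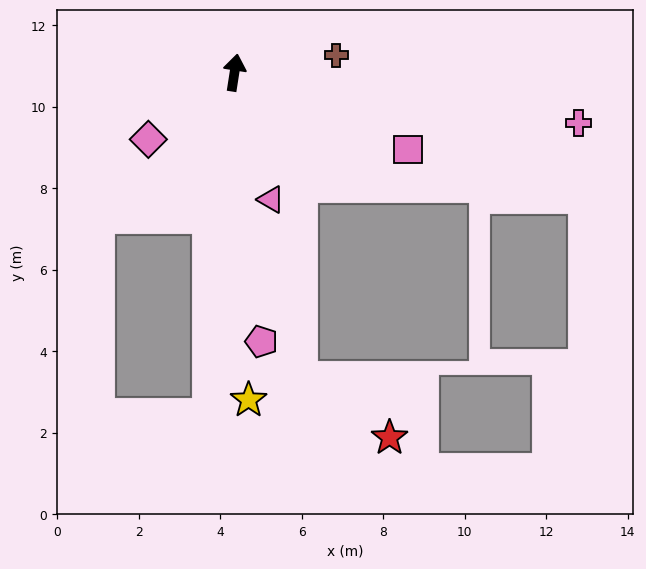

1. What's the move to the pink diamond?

turn left 137°, forward 2.7 m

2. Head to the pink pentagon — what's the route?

turn right 165°, forward 6.6 m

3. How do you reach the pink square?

turn right 105°, forward 4.7 m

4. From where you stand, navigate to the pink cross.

turn right 90°, forward 8.5 m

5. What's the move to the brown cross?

turn right 72°, forward 2.5 m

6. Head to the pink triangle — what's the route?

turn right 155°, forward 3.2 m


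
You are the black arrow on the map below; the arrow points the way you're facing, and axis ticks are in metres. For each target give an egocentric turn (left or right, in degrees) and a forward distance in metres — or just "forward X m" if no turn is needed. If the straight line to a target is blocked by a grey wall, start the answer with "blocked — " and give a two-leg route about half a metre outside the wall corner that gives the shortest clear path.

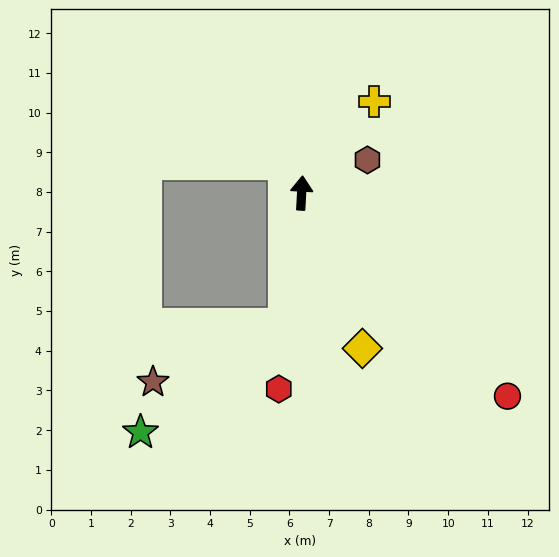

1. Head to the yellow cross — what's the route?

turn right 35°, forward 2.9 m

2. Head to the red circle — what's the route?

turn right 132°, forward 7.3 m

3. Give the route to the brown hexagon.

turn right 60°, forward 1.9 m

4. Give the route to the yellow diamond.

turn right 156°, forward 4.2 m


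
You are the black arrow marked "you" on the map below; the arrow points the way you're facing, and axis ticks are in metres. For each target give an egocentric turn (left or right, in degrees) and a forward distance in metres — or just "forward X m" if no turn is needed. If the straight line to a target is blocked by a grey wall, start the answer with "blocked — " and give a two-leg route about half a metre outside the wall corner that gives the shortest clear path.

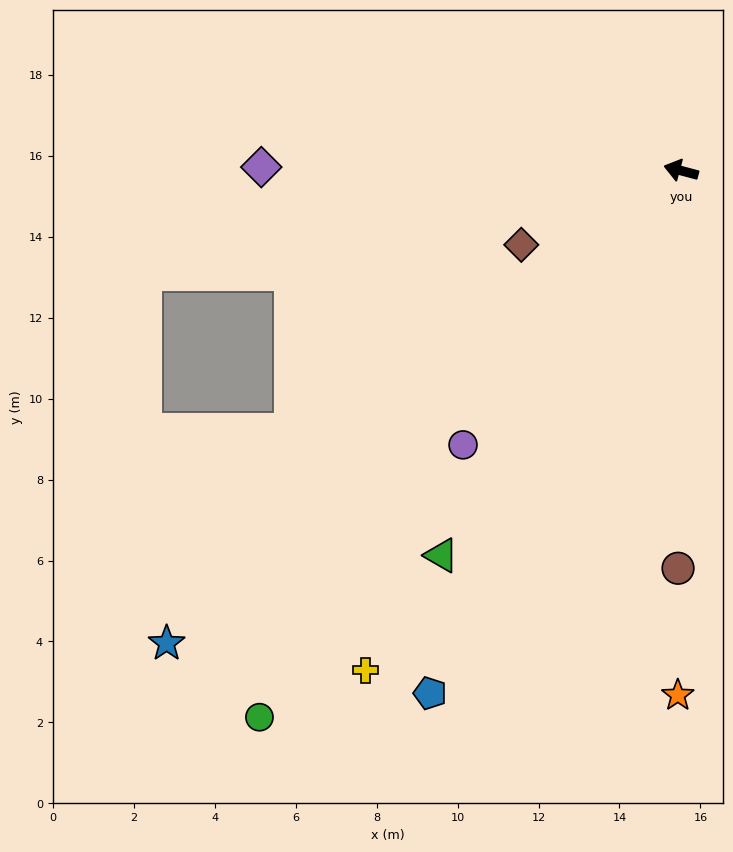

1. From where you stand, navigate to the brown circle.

turn left 104°, forward 9.8 m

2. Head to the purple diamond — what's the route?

turn left 14°, forward 10.4 m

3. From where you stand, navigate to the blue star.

turn left 58°, forward 17.3 m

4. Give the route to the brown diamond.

turn left 40°, forward 4.4 m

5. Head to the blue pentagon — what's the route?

turn left 79°, forward 14.3 m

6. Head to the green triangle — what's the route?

turn left 73°, forward 11.2 m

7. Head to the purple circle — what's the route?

turn left 66°, forward 8.7 m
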